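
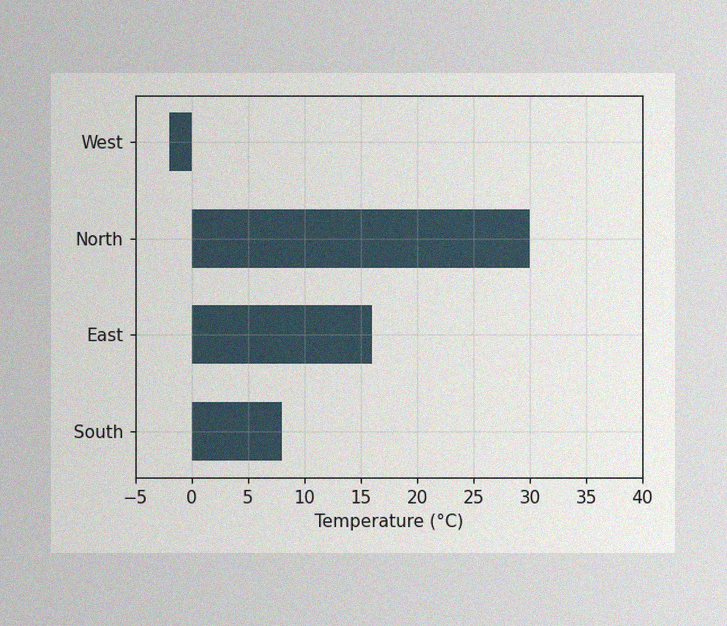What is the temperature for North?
30°C

The image has some photo noise and uneven lighting. Reading along the chart's x-axis, the North bar reaches 30°C.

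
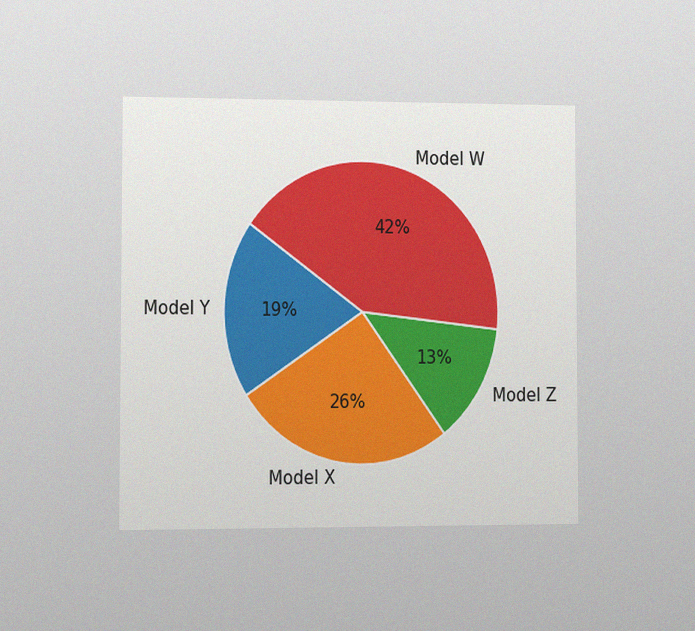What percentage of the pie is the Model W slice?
42%

The chart is viewed at a slight angle, with some photo noise. The Model W slice takes up 42% of the pie.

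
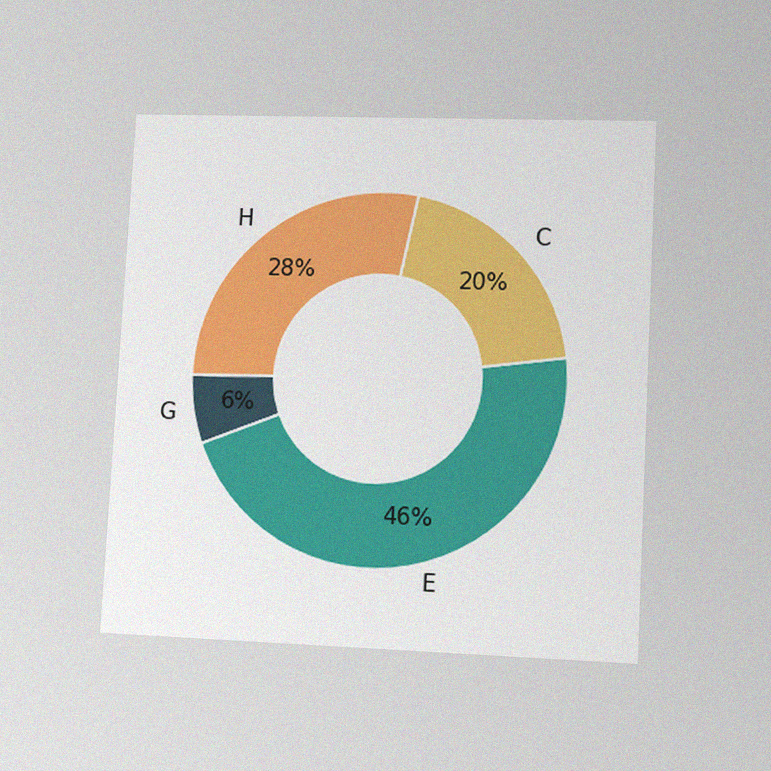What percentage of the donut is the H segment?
28%

The chart is tilted about 3° clockwise and viewed at a slight angle, with some photo noise. The H segment takes up 28% of the ring.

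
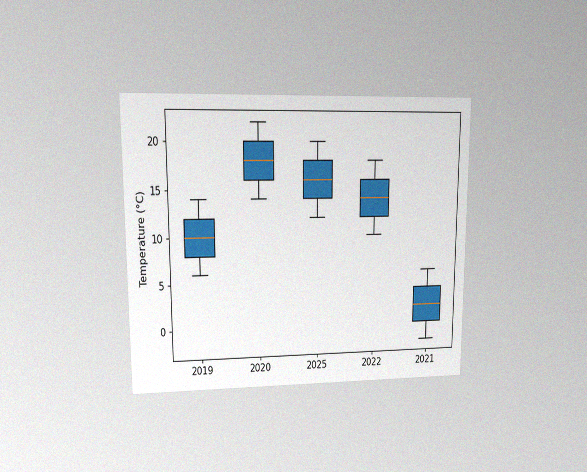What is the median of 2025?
16°C

The chart is viewed at a slight angle, with some photo noise. The median line in the 2025 box sits at 16°C.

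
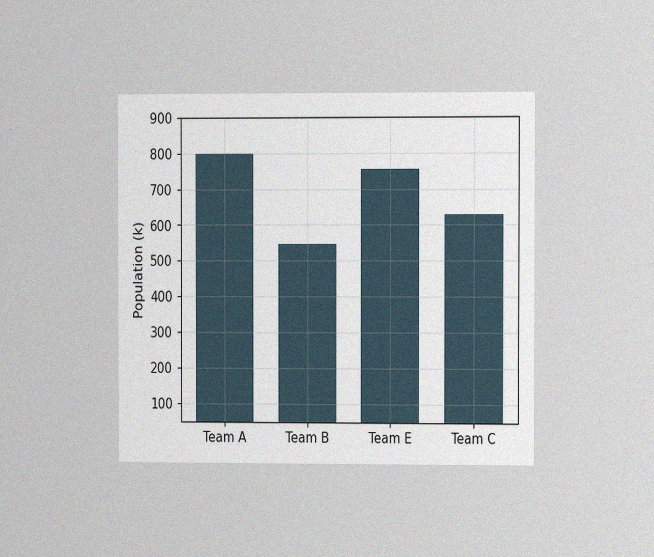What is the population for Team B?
546k

The chart is viewed slightly from the right, with some photo noise. Reading along the chart's y-axis, the Team B bar reaches 546k.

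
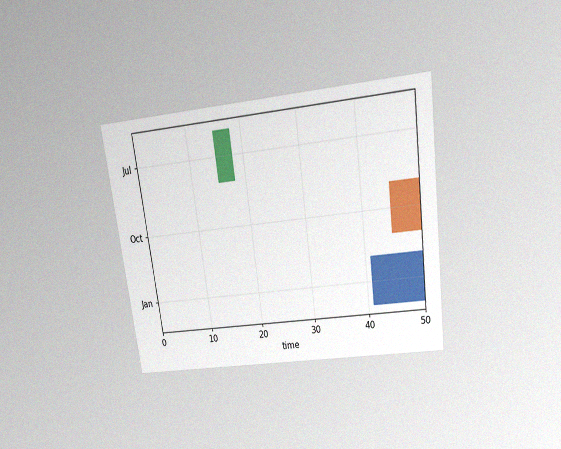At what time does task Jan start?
41

The chart is tilted about 8° counter-clockwise and viewed slightly from above, with some photo noise. The Jan bar begins at t=41.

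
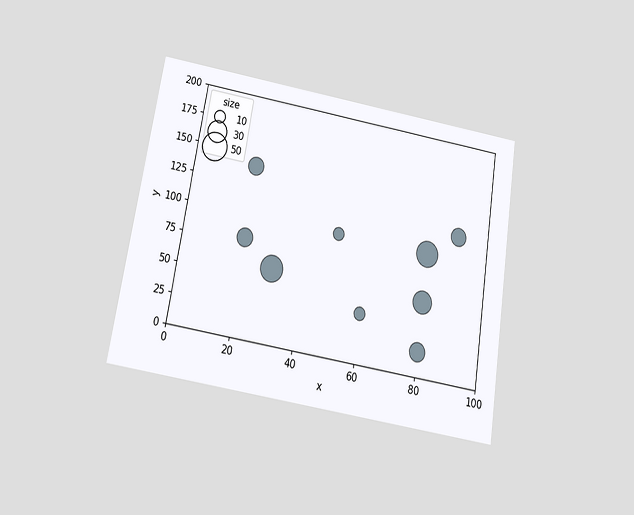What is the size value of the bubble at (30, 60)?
The chart is tilted about 9° clockwise and viewed slightly from below. Matching the bubble at (30, 60) against the size legend gives 40.

40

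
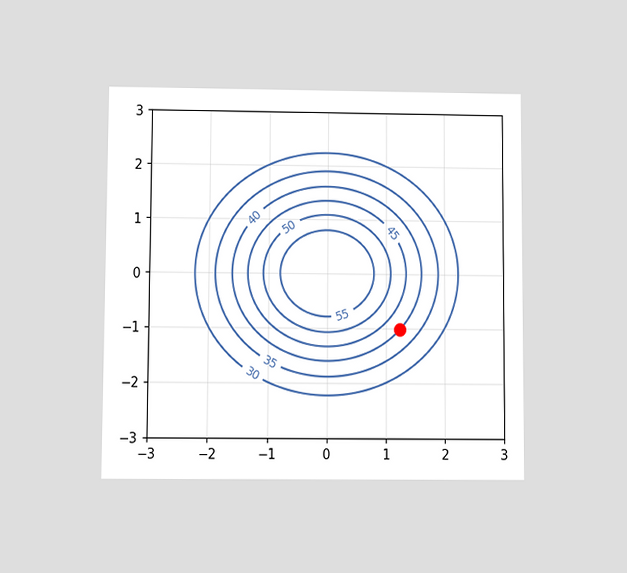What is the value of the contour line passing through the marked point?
40

The chart is viewed at a slight angle. The marked point sits on the contour labelled 40.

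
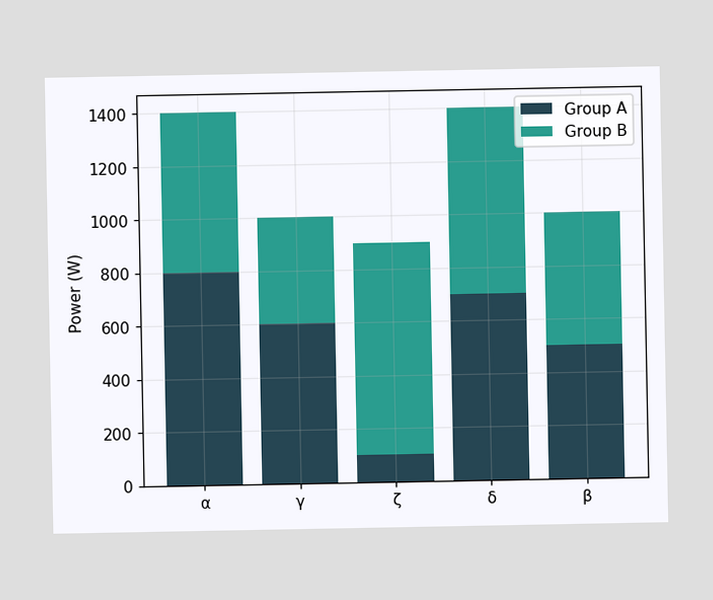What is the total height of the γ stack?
1000W

The γ stack's top reaches 1000W on the y-axis.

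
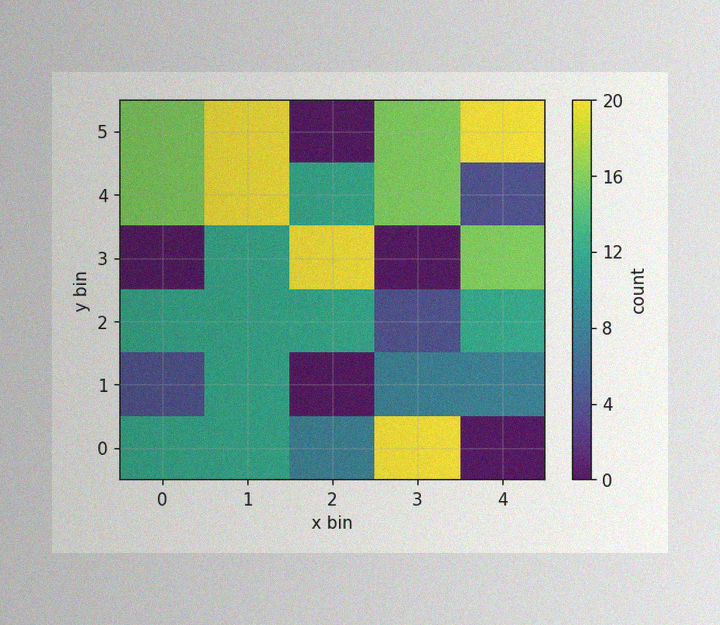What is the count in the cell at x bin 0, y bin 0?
12

The image has some photo noise and uneven lighting. Matching the cell (0, 0) against the colorbar gives 12.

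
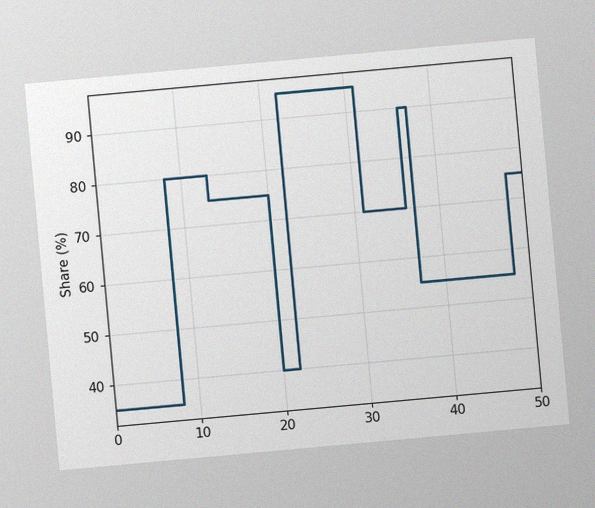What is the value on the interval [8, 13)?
The chart is tilted about 5° counter-clockwise, with some photo noise. On [8, 13) the step sits at 80%.

80%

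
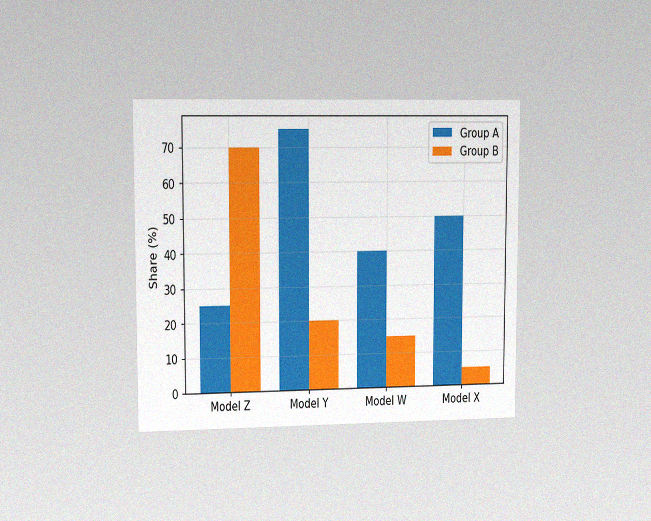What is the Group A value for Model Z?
25%

The chart is viewed slightly from the left, with some photo noise. The Group A bar at Model Z reaches 25% on the y-axis.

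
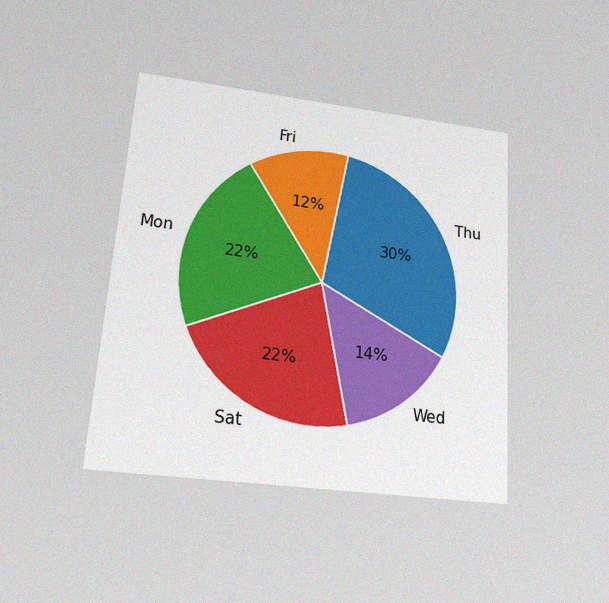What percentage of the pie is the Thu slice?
The chart is tilted about 4° clockwise and viewed slightly from below, with some photo noise. The Thu slice takes up 30% of the pie.

30%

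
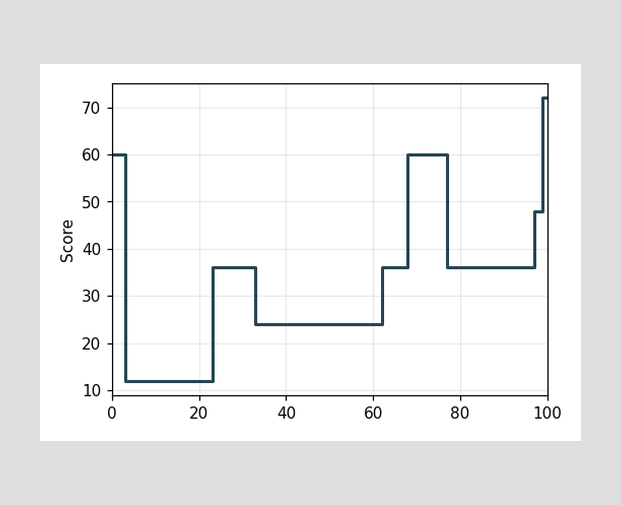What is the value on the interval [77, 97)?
On [77, 97) the step sits at 36.

36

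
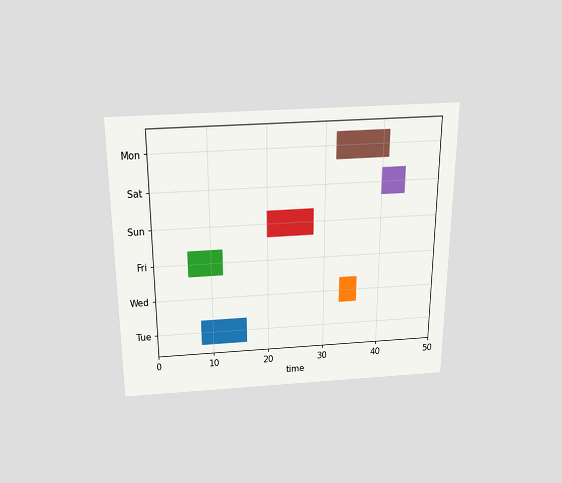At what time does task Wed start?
The chart is viewed slightly from above. The Wed bar begins at t=33.

33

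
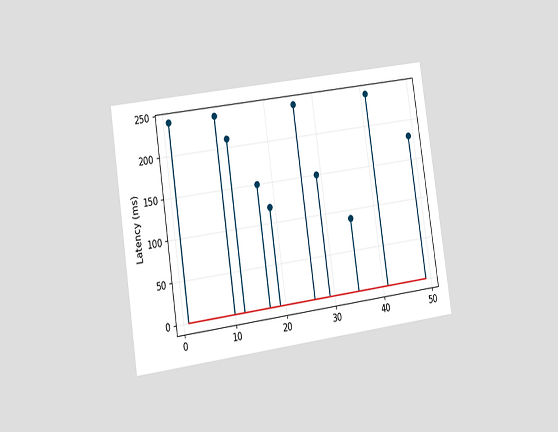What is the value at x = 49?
180ms

The chart is tilted about 8° counter-clockwise and viewed slightly from the left. The stem at x=49 reaches 180ms.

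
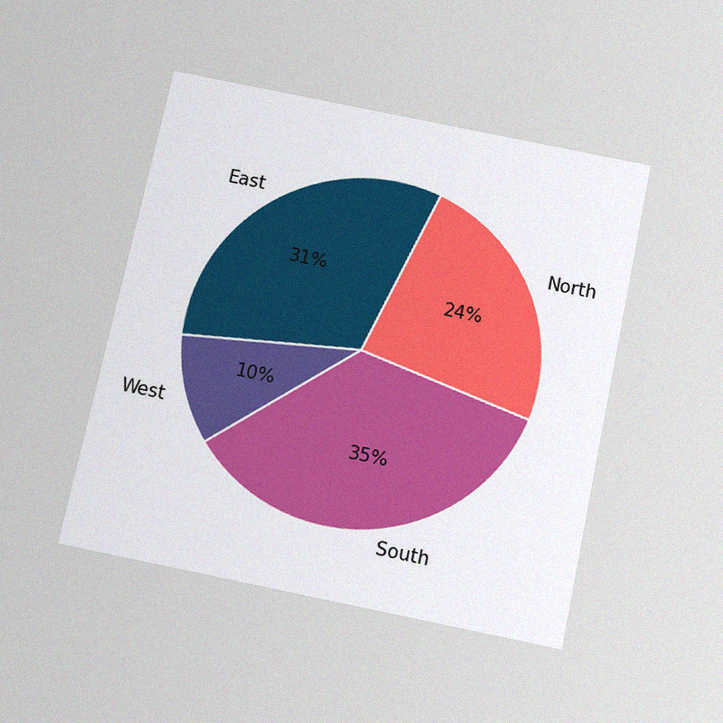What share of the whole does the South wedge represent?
The chart is tilted about 12° clockwise and viewed slightly from below, with some photo noise. The South slice takes up 35% of the pie.

35%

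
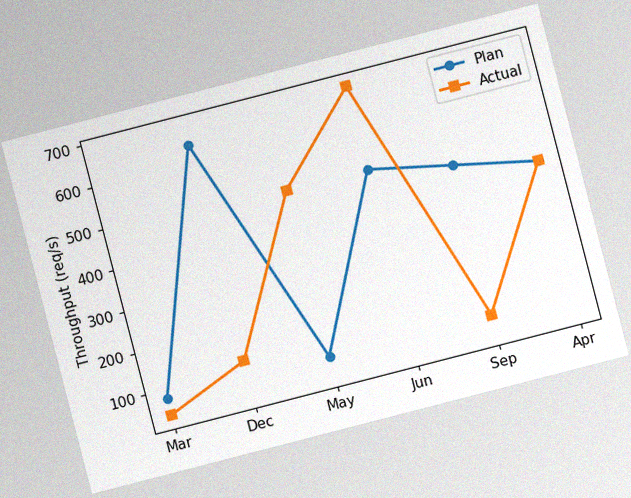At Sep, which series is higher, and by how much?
The chart is tilted about 15° counter-clockwise, with some photo noise. At Sep, Plan sits above the other line by 360req/s.

Plan, by 360req/s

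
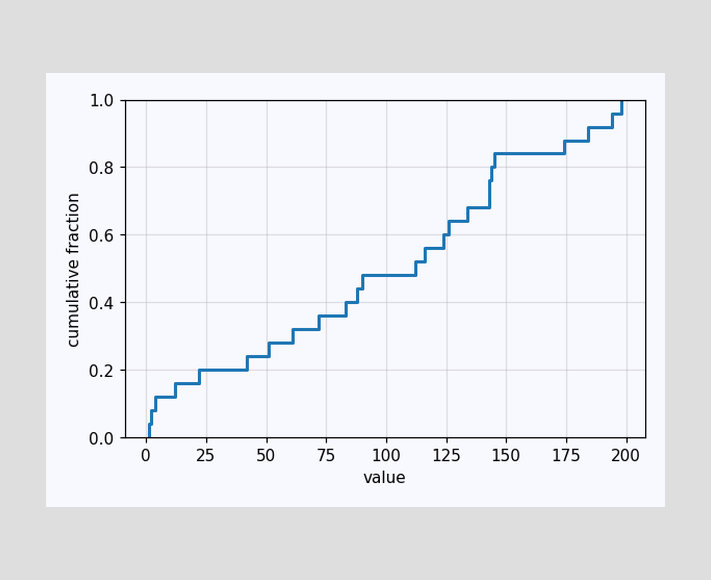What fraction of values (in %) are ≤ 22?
20%

At x=22 the ECDF step is at 20%.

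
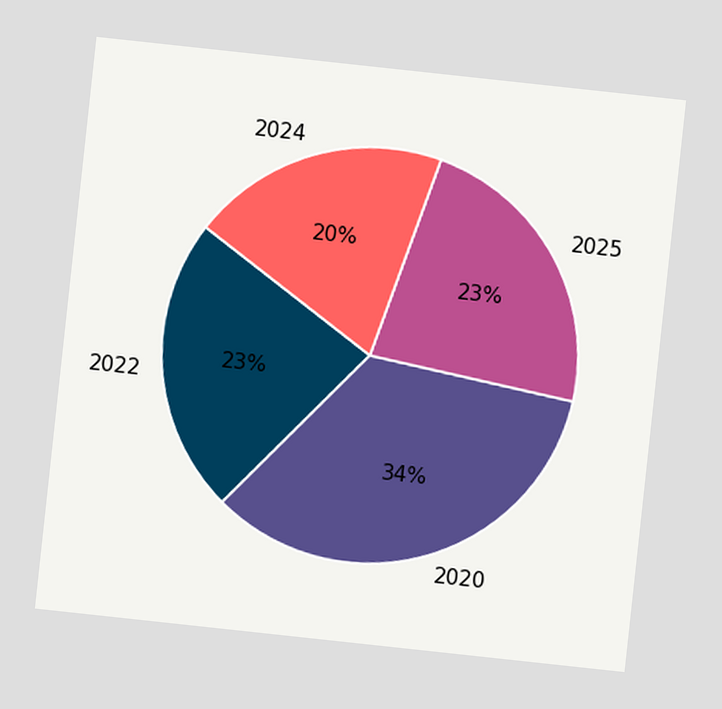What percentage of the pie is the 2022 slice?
23%

The chart is tilted about 6° clockwise. The 2022 slice takes up 23% of the pie.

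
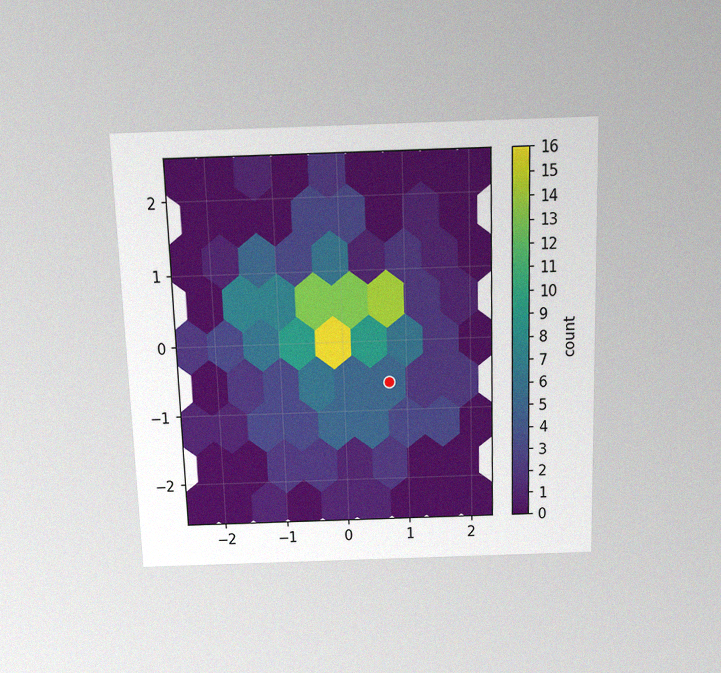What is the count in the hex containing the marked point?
5

The chart is viewed slightly from above, with some photo noise. The marked hex reads 5 on the colorbar.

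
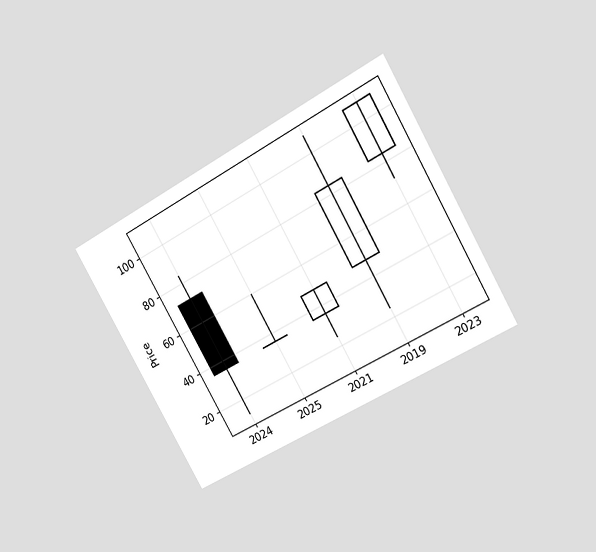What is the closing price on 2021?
48

The chart is tilted about 30° counter-clockwise and viewed at a slight angle. The 2021 candle closes at 48.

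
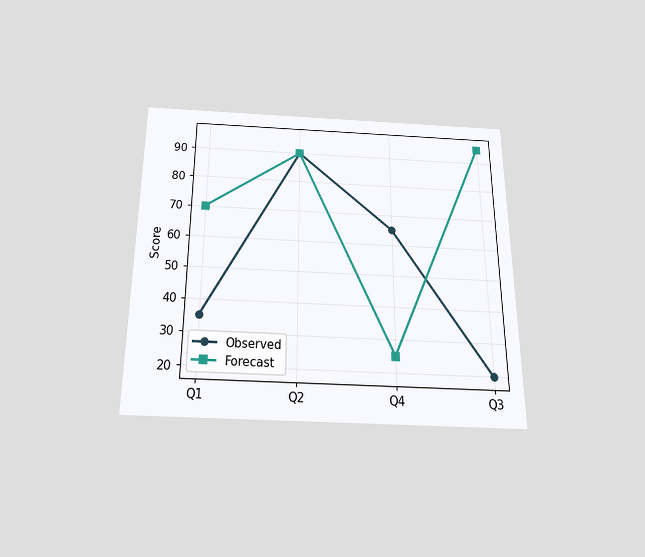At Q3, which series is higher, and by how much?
The chart is viewed slightly from below. At Q3, Forecast sits above the other line by 75.

Forecast, by 75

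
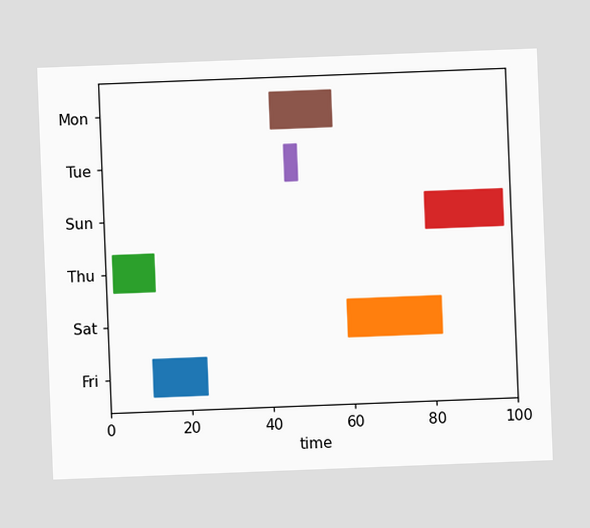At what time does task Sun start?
79

The chart is tilted about 2° counter-clockwise. The Sun bar begins at t=79.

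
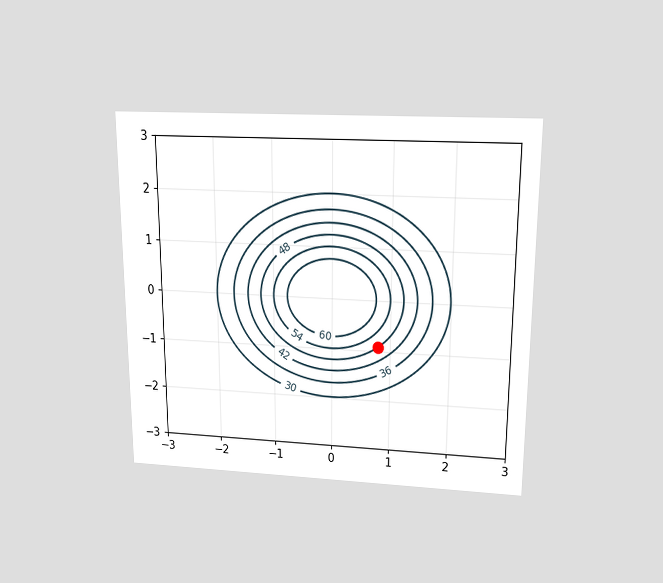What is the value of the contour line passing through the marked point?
48

The chart is viewed slightly from above. The marked point sits on the contour labelled 48.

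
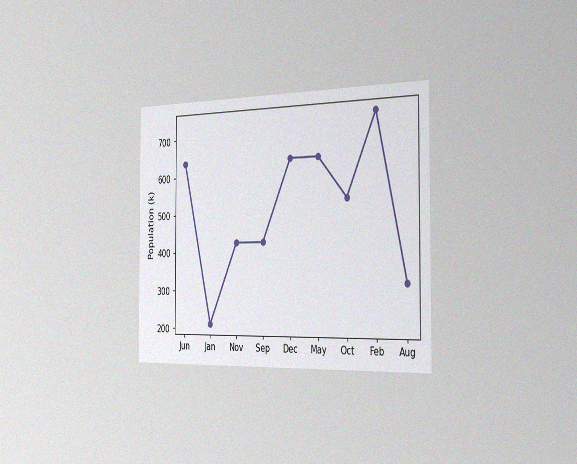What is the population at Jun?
The chart is viewed slightly from the right, with some photo noise. At Jun, the line is at 636k.

636k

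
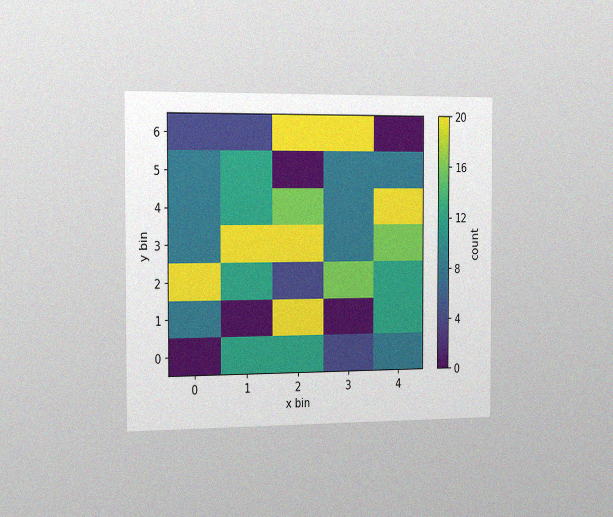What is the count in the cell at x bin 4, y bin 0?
The chart is viewed slightly from the left, with some photo noise. Matching the cell (4, 0) against the colorbar gives 8.

8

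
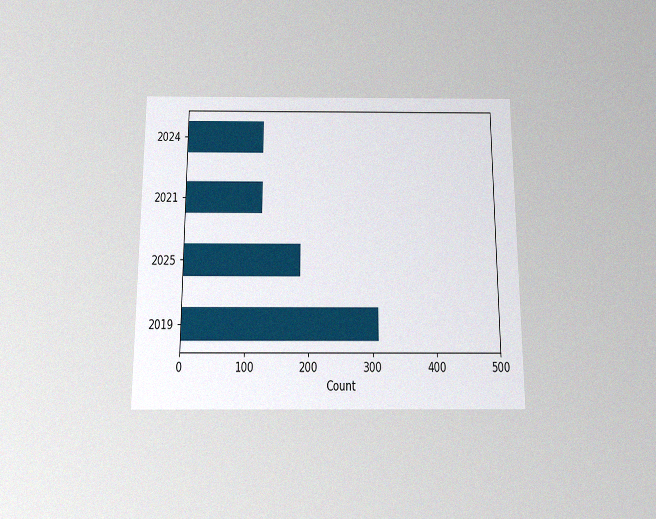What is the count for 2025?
186

The chart is viewed slightly from below, with some photo noise. Reading along the chart's x-axis, the 2025 bar reaches 186.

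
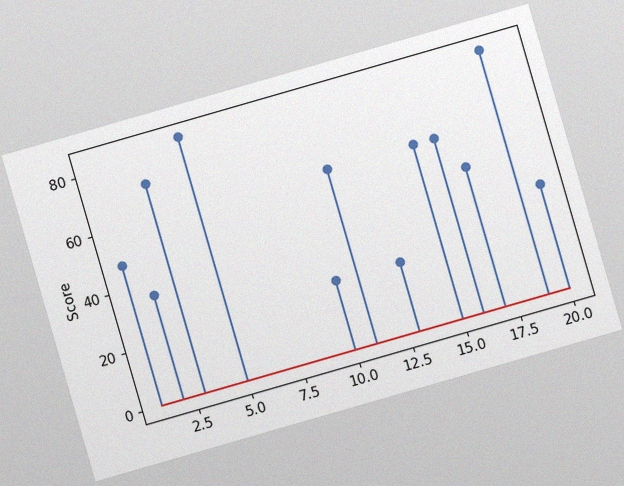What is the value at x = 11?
The chart is tilted about 16° counter-clockwise, with some photo noise. The stem at x=11 reaches 60.

60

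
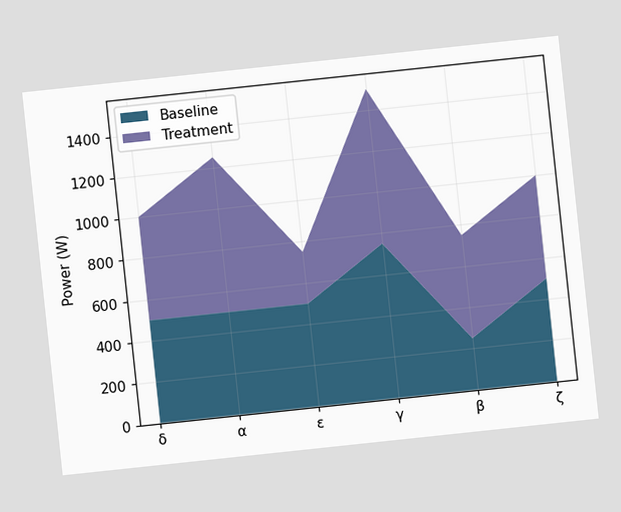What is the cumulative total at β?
The chart is tilted about 6° counter-clockwise. The stacked total at β reaches 750W.

750W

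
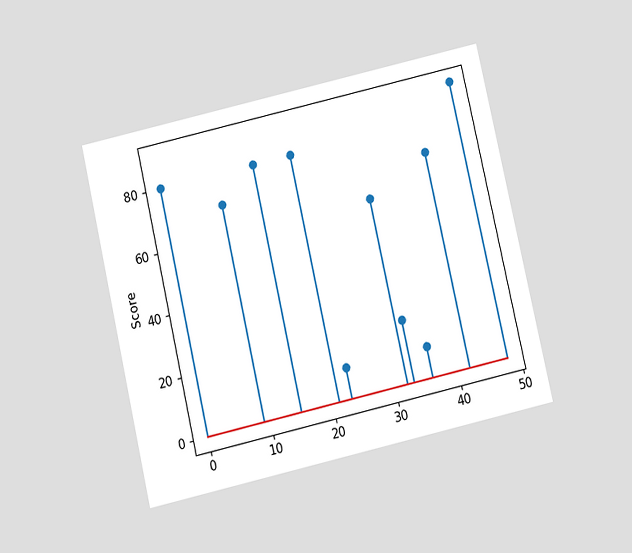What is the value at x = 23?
The chart is tilted about 13° counter-clockwise and viewed slightly from below. The stem at x=23 reaches 10.

10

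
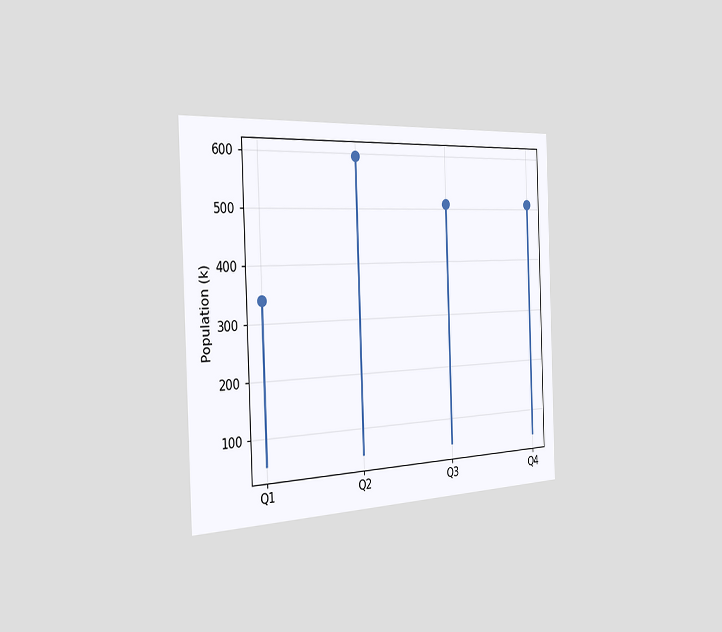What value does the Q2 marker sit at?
595k

The chart is tilted about 2° counter-clockwise and viewed slightly from the left. The Q2 marker sits at 595k.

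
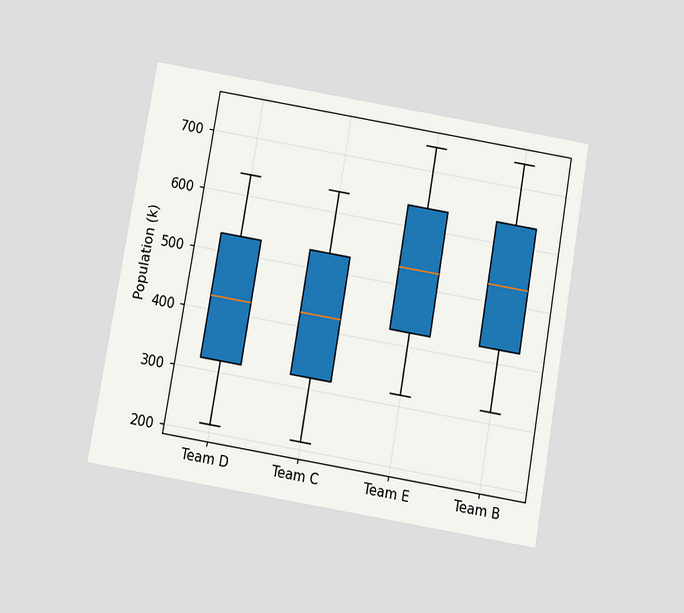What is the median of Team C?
424k

The chart is tilted about 10° clockwise and viewed slightly from below. The median line in the Team C box sits at 424k.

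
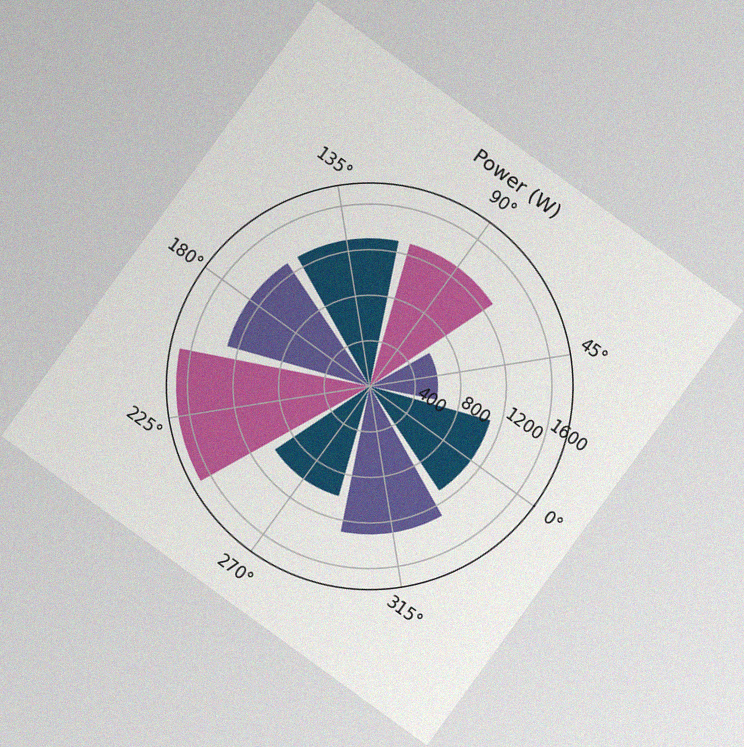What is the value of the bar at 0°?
1100W

The chart is tilted about 36° clockwise, with some photo noise. The bar at 0° reaches 1100W on the radial axis.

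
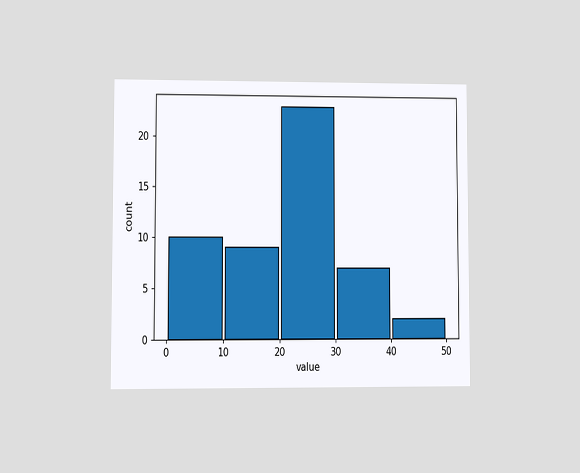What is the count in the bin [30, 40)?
7

The chart is viewed at a slight angle. The [30, 40) bin has height 7.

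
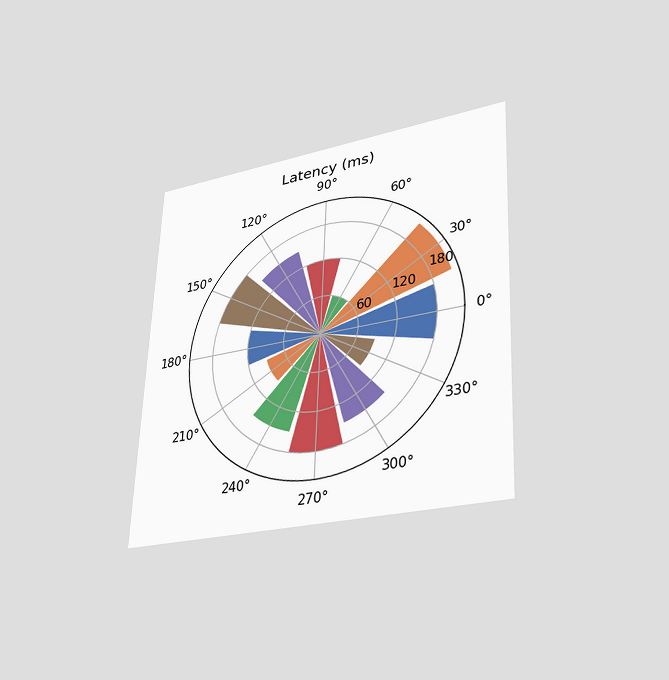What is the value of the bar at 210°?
The chart is tilted about 3° clockwise and viewed at a slight angle. The bar at 210° reaches 90ms on the radial axis.

90ms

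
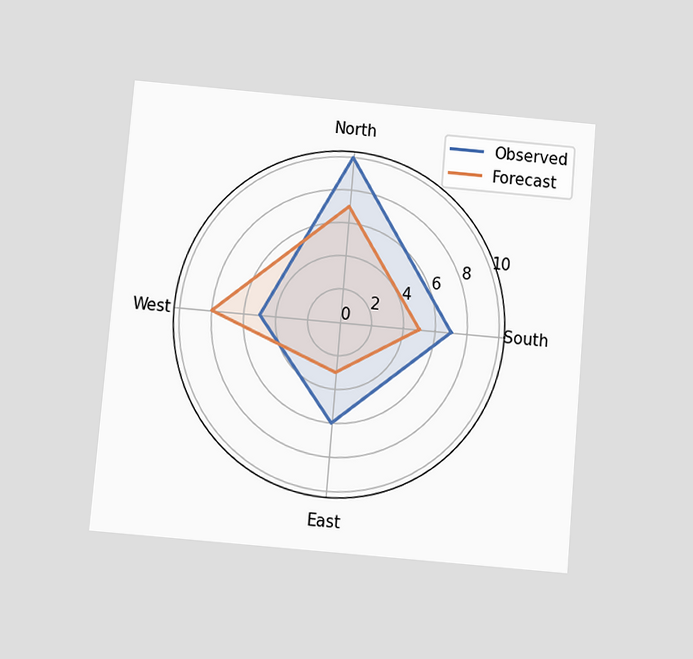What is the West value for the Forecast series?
The chart is tilted about 5° clockwise and viewed slightly from below. On the West axis, Forecast reaches 8.

8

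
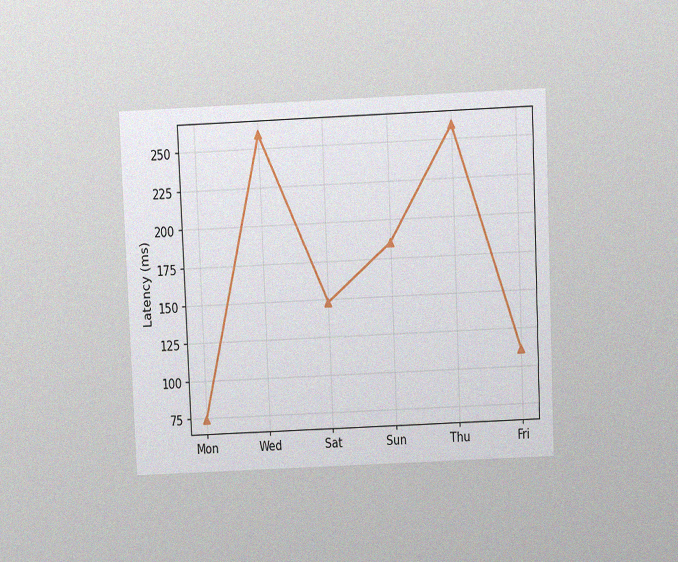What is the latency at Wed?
The chart is tilted about 2° counter-clockwise and viewed slightly from above, with some photo noise. At Wed, the line is at 259ms.

259ms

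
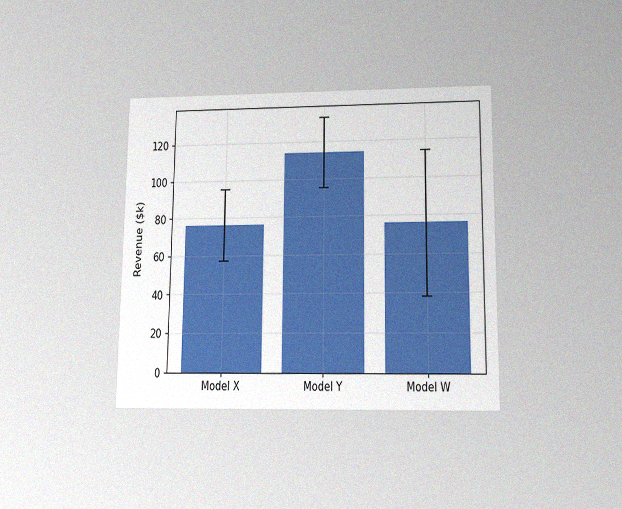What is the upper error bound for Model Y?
The chart is viewed slightly from below, with some photo noise. The Model Y bar's upper whisker reaches $133k.

$133k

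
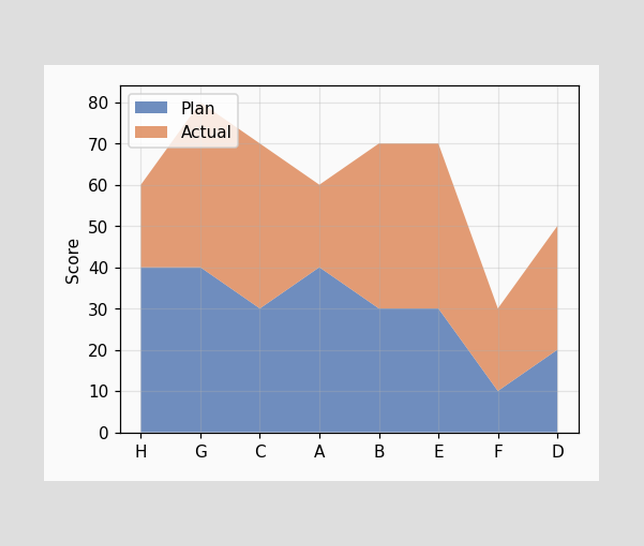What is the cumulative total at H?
The stacked total at H reaches 60.

60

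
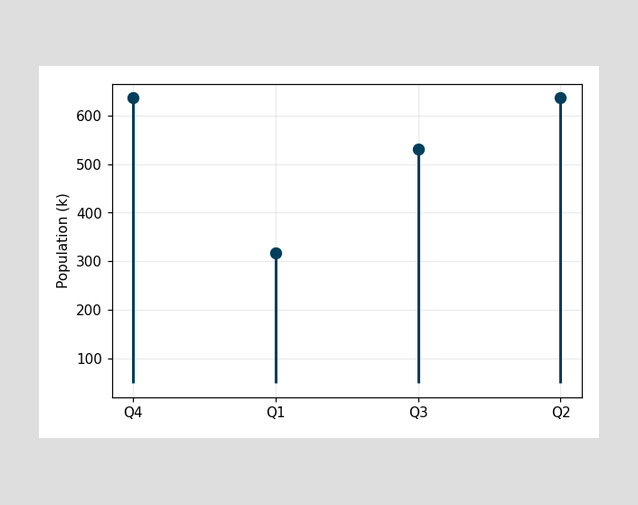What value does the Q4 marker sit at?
The Q4 marker sits at 636k.

636k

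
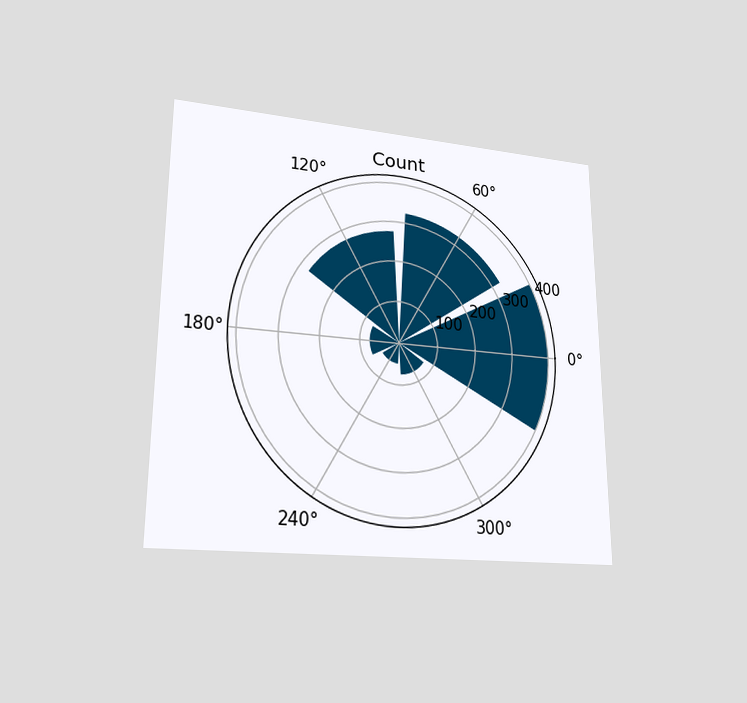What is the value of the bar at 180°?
The chart is viewed at a slight angle. The bar at 180° reaches 75 on the radial axis.

75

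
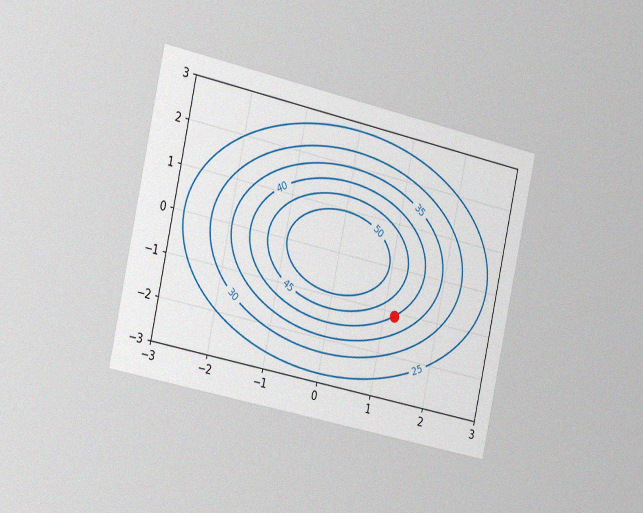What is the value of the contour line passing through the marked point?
40

The chart is tilted about 12° clockwise and viewed slightly from the left, with some photo noise. The marked point sits on the contour labelled 40.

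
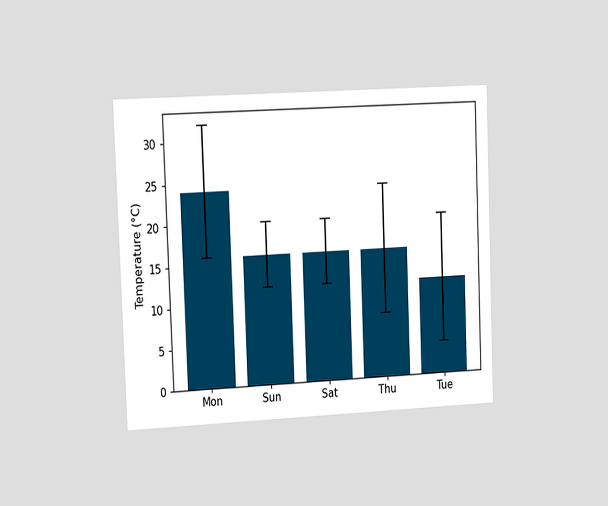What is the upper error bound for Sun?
20°C

The chart is tilted about 2° counter-clockwise and viewed slightly from the left. The Sun bar's upper whisker reaches 20°C.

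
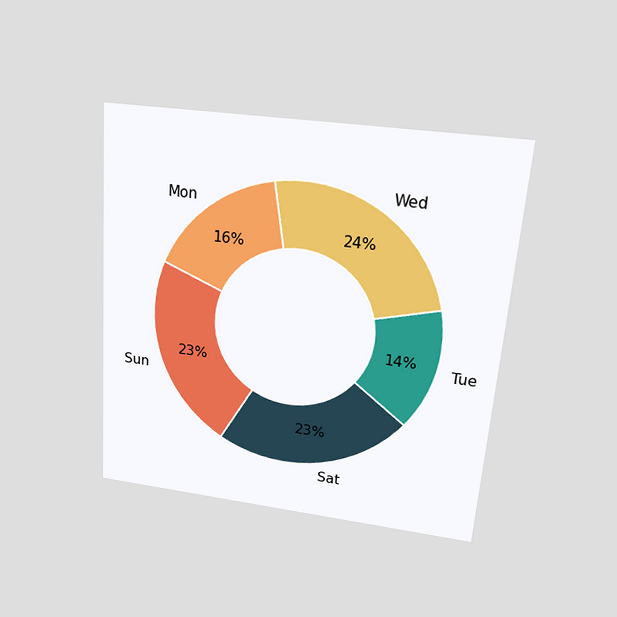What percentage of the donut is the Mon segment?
The chart is tilted about 4° clockwise and viewed slightly from above. The Mon segment takes up 16% of the ring.

16%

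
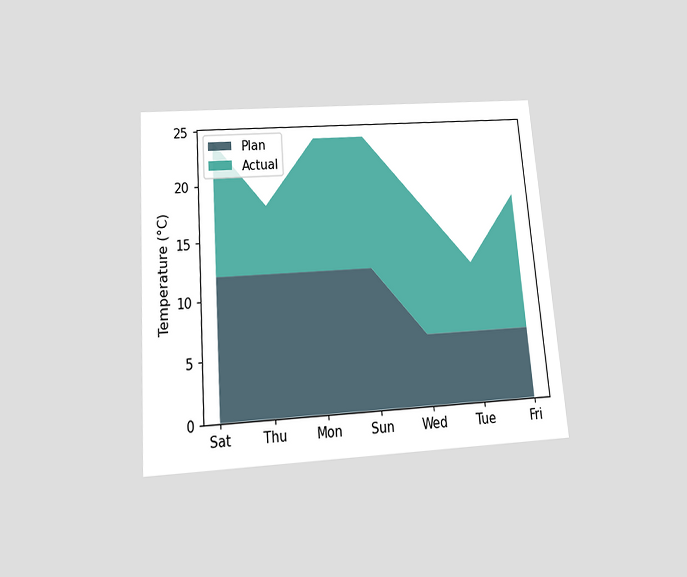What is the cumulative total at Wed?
18°C

The chart is tilted about 4° counter-clockwise and viewed slightly from below. The stacked total at Wed reaches 18°C.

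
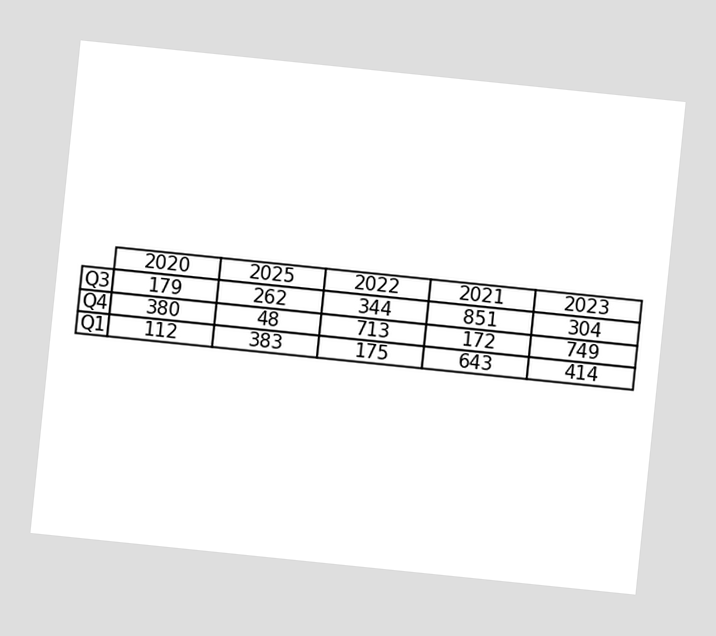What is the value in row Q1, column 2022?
The chart is tilted about 6° clockwise. The (Q1, 2022) cell reads 175.

175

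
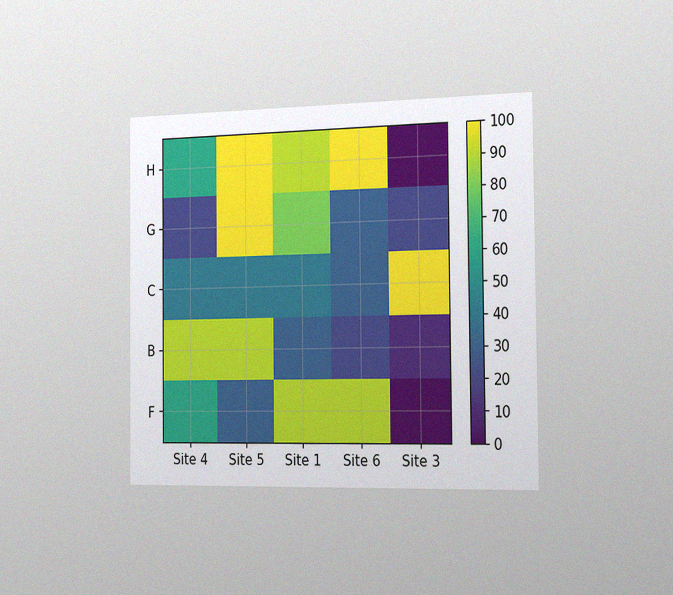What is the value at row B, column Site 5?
The chart is viewed slightly from the right, with some photo noise. Matching cell (B, Site 5) against the colorbar gives 90.

90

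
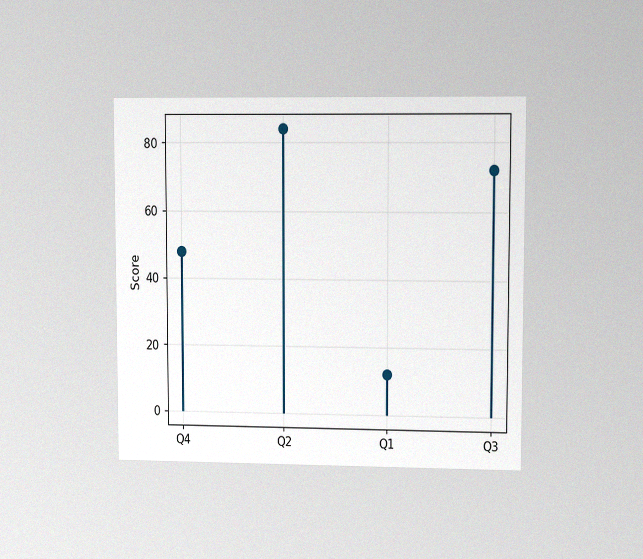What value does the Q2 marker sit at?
The chart is viewed at a slight angle, with some photo noise. The Q2 marker sits at 84.

84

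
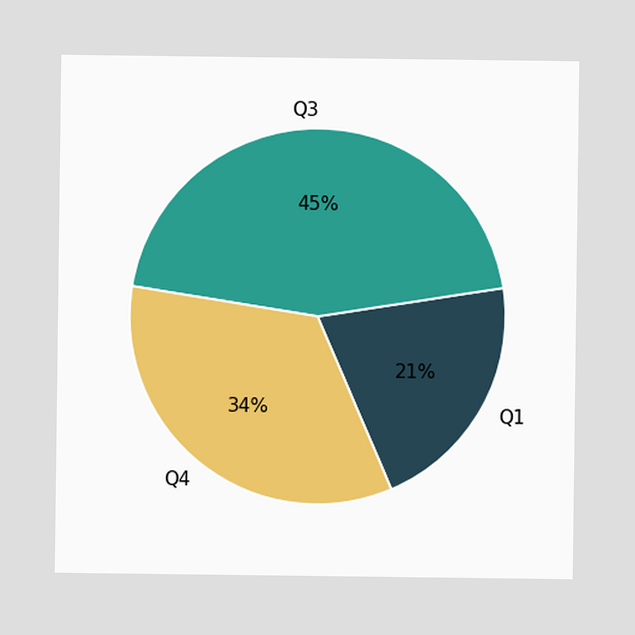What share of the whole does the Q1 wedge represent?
The Q1 slice takes up 21% of the pie.

21%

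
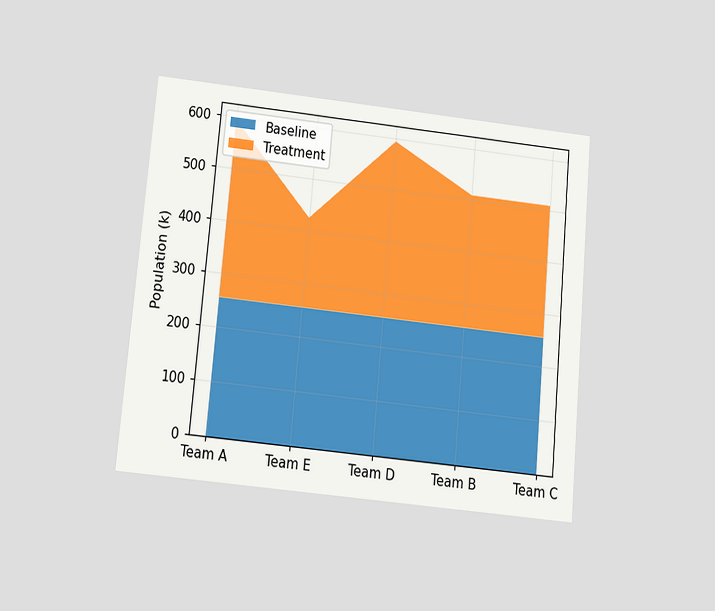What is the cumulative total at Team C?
The chart is tilted about 5° clockwise and viewed slightly from below. The stacked total at Team C reaches 510k.

510k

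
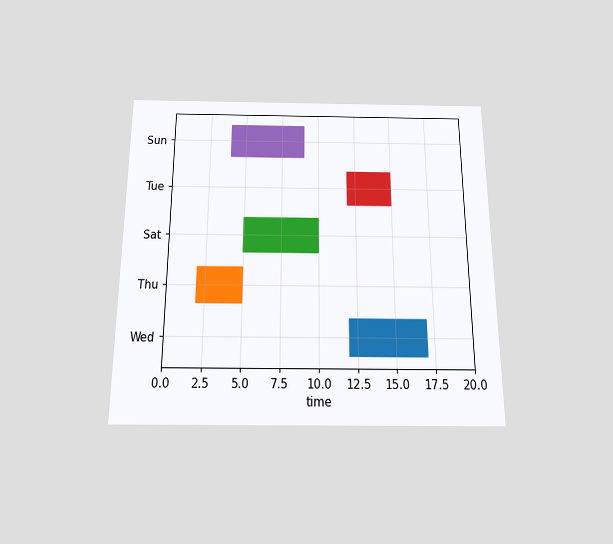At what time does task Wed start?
12

The chart is viewed slightly from below. The Wed bar begins at t=12.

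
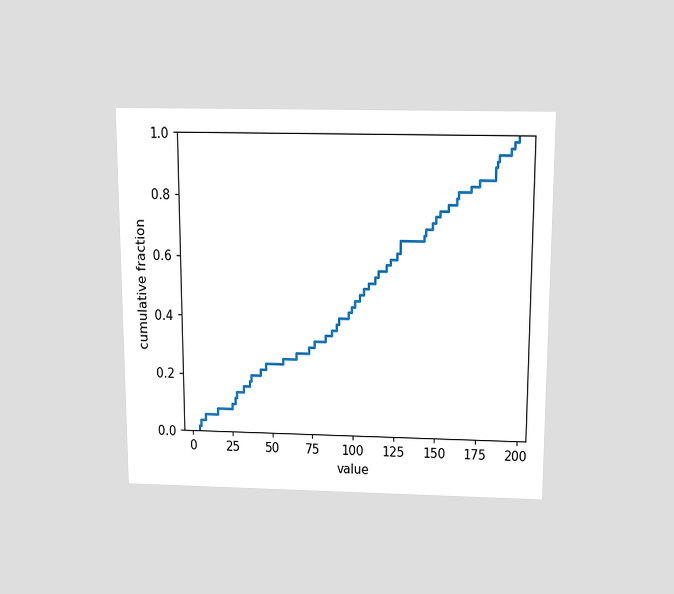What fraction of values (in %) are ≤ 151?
The chart is viewed slightly from above. At x=151 the ECDF step is at 76%.

76%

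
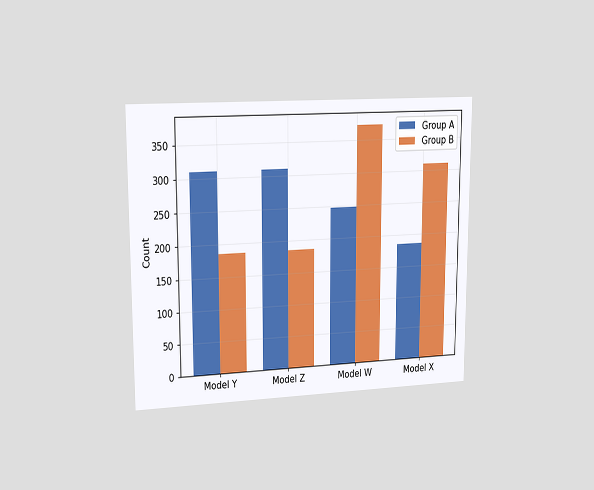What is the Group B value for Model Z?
The chart is viewed slightly from the left. The Group B bar at Model Z reaches 186 on the y-axis.

186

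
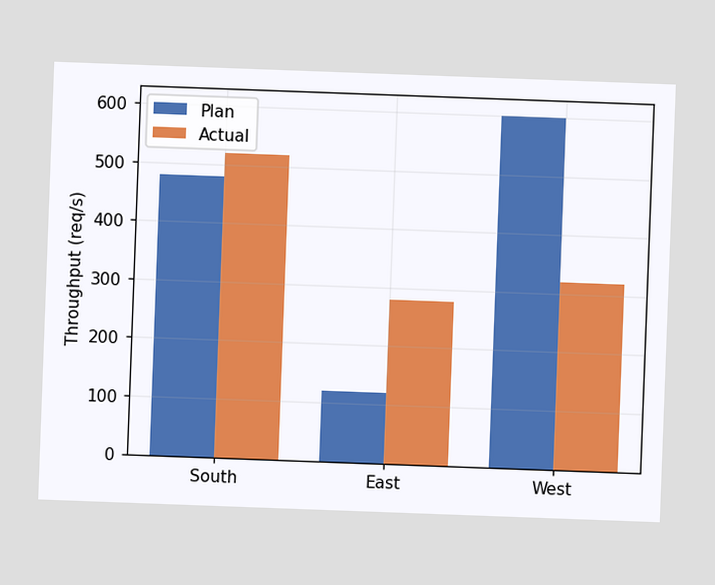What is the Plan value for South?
The chart is tilted about 2° clockwise. The Plan bar at South reaches 480req/s on the y-axis.

480req/s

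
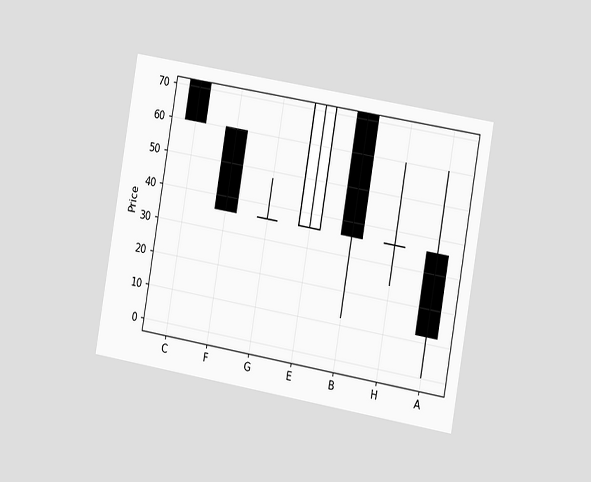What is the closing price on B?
36

The chart is tilted about 10° clockwise and viewed slightly from the right. The B candle closes at 36.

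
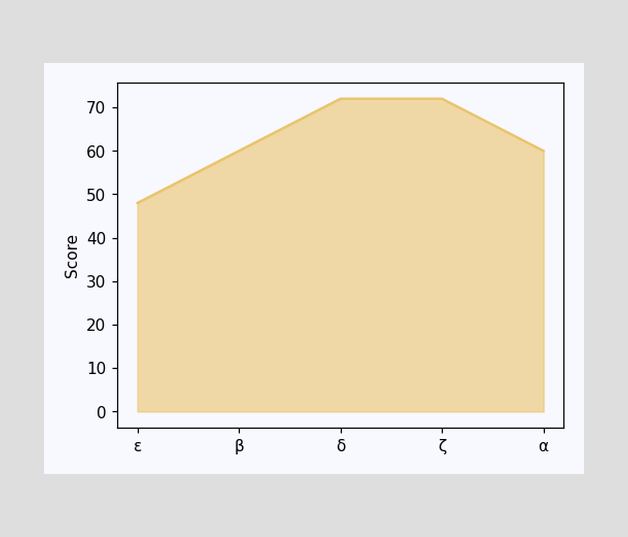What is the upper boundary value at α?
At α the upper boundary is at 60.

60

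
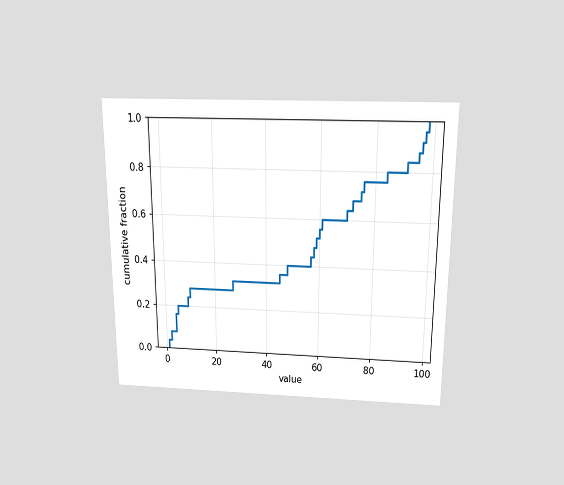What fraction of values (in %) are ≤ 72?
68%

The chart is viewed slightly from above. At x=72 the ECDF step is at 68%.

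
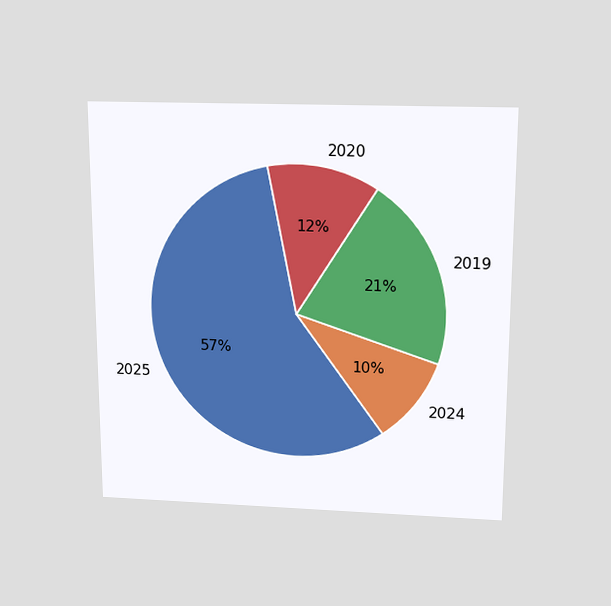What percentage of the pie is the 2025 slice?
57%

The chart is viewed slightly from above. The 2025 slice takes up 57% of the pie.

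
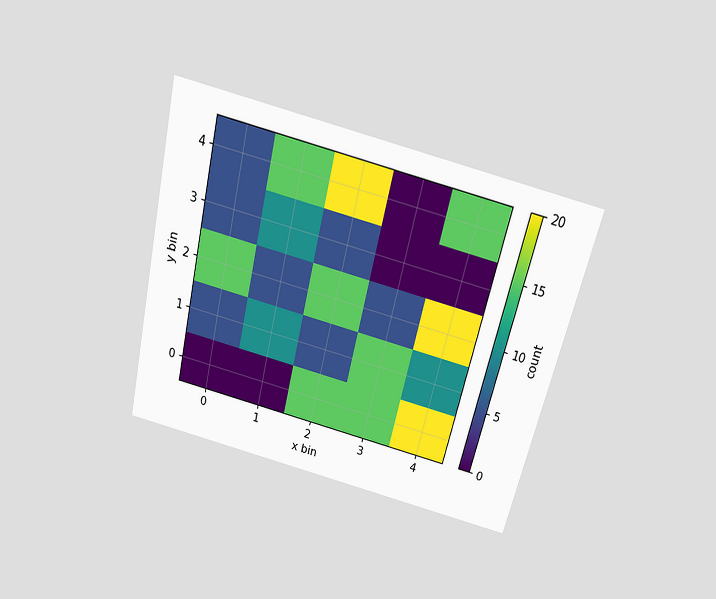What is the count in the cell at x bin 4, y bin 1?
The chart is tilted about 14° clockwise and viewed slightly from above. Matching the cell (4, 1) against the colorbar gives 10.

10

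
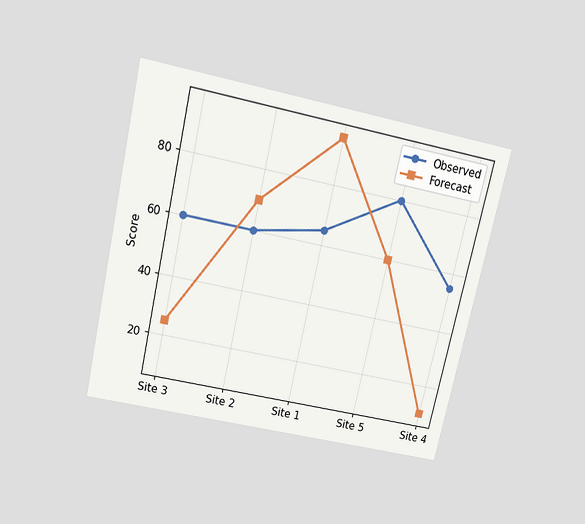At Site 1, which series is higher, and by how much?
Forecast, by 30

The chart is tilted about 13° clockwise and viewed slightly from above. At Site 1, Forecast sits above the other line by 30.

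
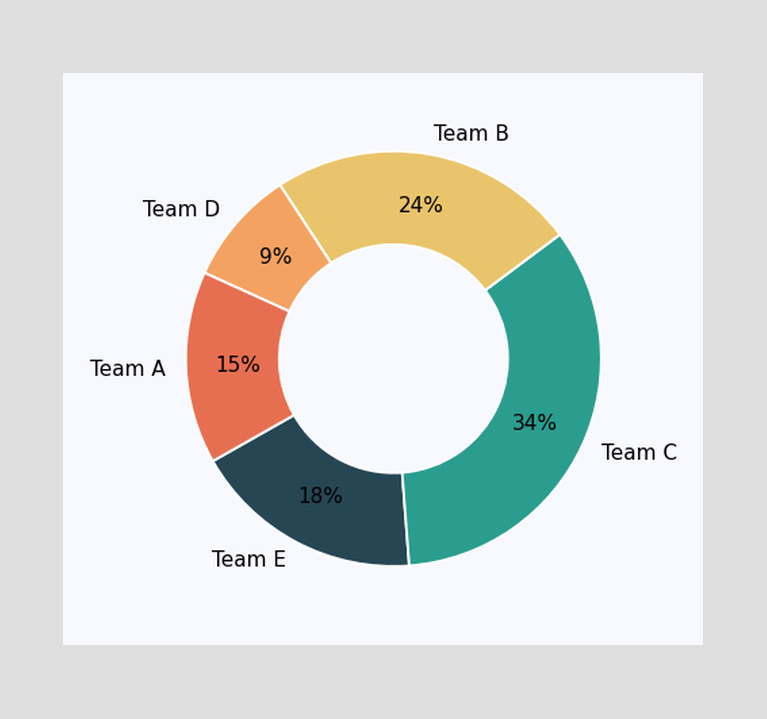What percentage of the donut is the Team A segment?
The Team A segment takes up 15% of the ring.

15%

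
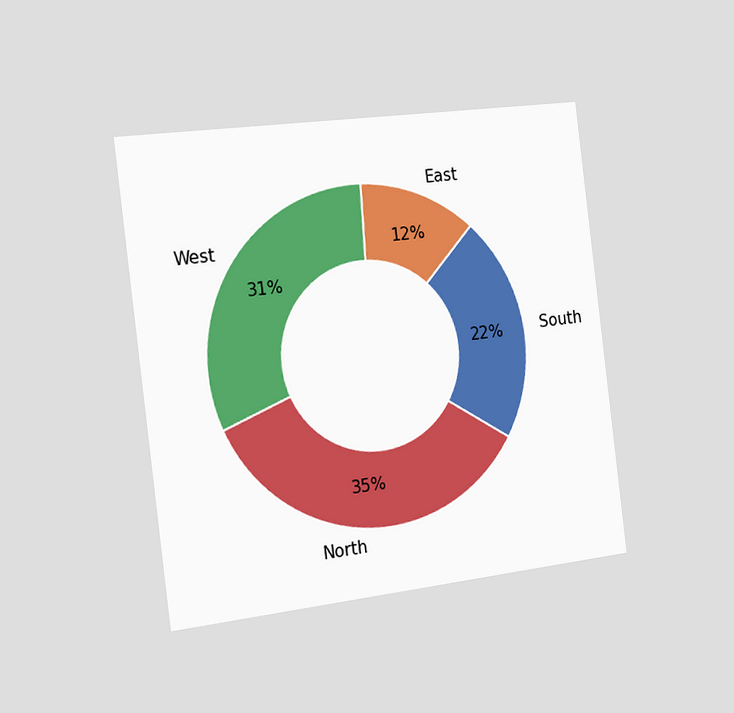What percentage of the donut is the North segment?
The chart is tilted about 7° counter-clockwise and viewed slightly from the left. The North segment takes up 35% of the ring.

35%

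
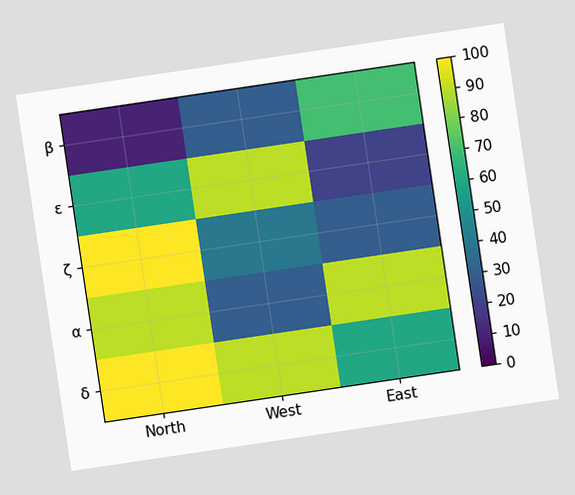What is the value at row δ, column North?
The chart is tilted about 8° counter-clockwise. Matching cell (δ, North) against the colorbar gives 100.

100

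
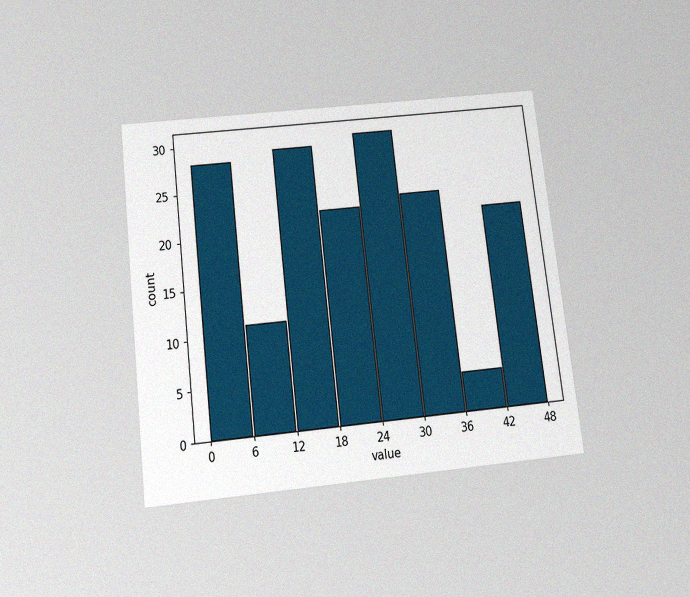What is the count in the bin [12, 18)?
The chart is tilted about 7° counter-clockwise and viewed slightly from below, with some photo noise. The [12, 18) bin has height 29.

29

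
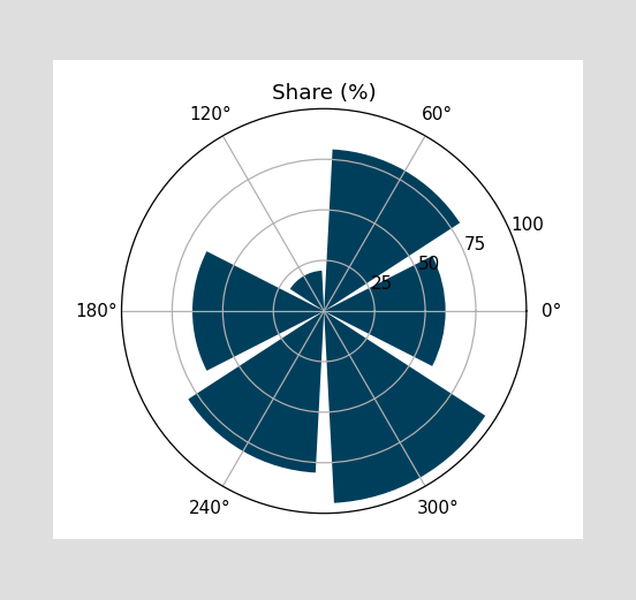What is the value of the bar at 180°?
65%

The bar at 180° reaches 65% on the radial axis.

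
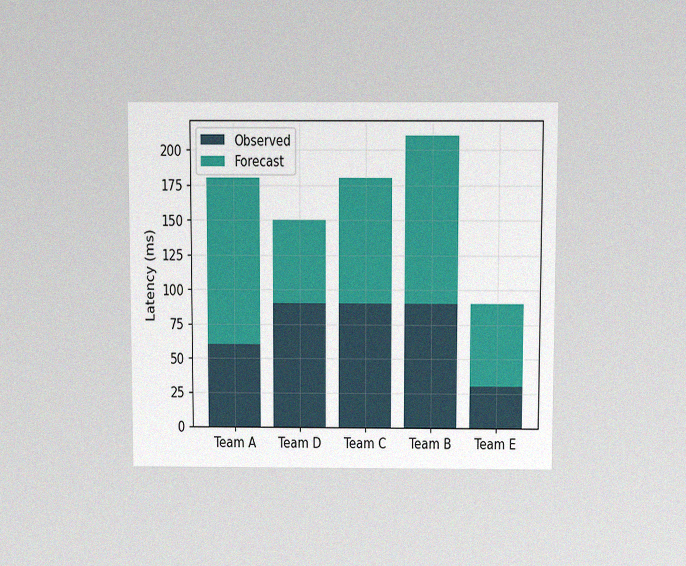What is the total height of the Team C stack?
The chart is viewed slightly from above, with some photo noise. The Team C stack's top reaches 180ms on the y-axis.

180ms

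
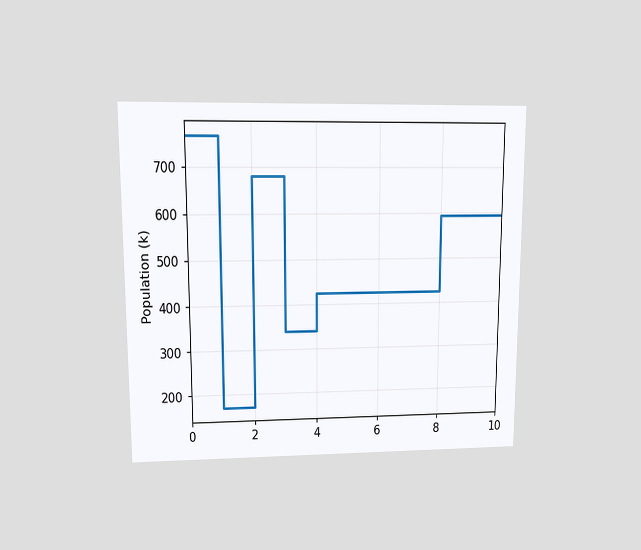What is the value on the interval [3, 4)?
The chart is viewed at a slight angle. On [3, 4) the step sits at 340k.

340k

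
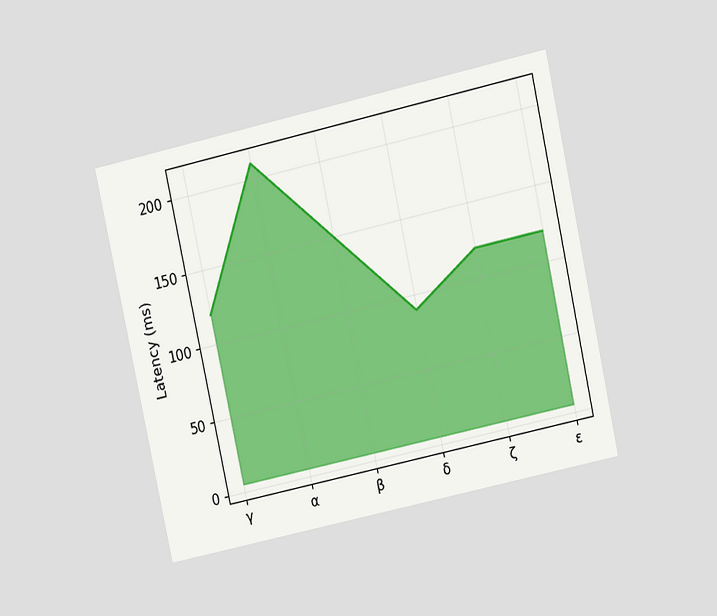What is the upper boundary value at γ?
The chart is tilted about 12° counter-clockwise and viewed at a slight angle. At γ the upper boundary is at 120ms.

120ms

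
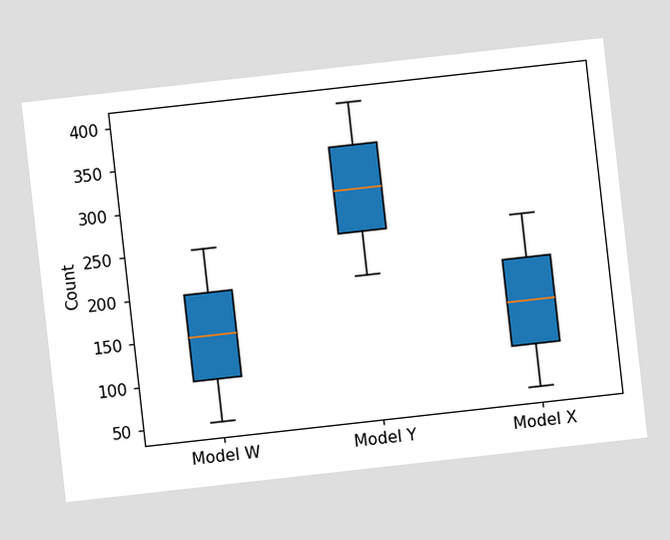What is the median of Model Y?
300

The chart is tilted about 6° counter-clockwise. The median line in the Model Y box sits at 300.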